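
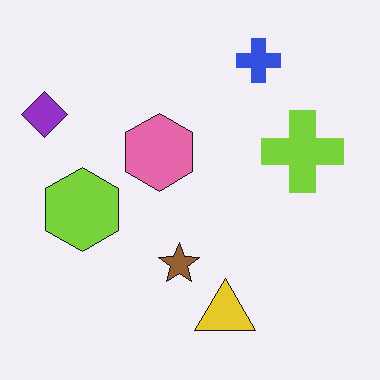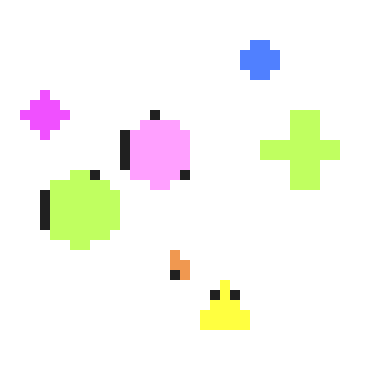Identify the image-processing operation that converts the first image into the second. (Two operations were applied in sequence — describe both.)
This is the original image heavily pixelated into large blocks, then substantially brightened.

Shapes are reduced to large square blocks; fine edges and outlines are lost — a downscale-then-upscale (mosaic) effect. Every pixel — background and shapes alike — is uniformly brightened.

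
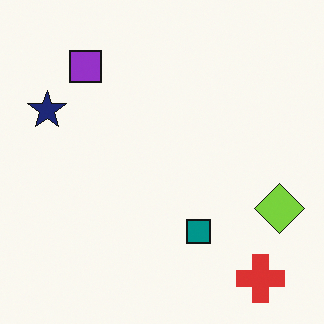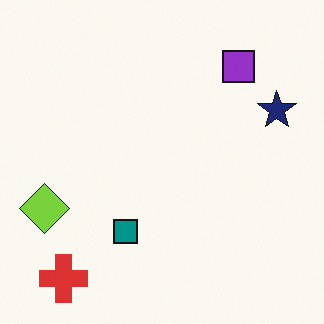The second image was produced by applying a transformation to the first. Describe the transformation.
This is the original image flipped horizontally (left ↔ right).

The lime diamond is in the right of the first image and the left of the second — shapes on opposite sides of the vertical midline have swapped in a mirror flip.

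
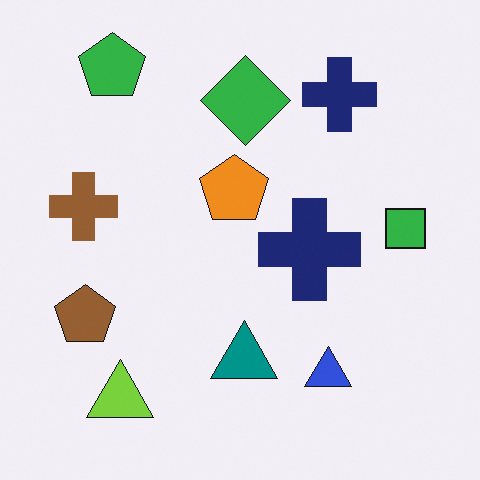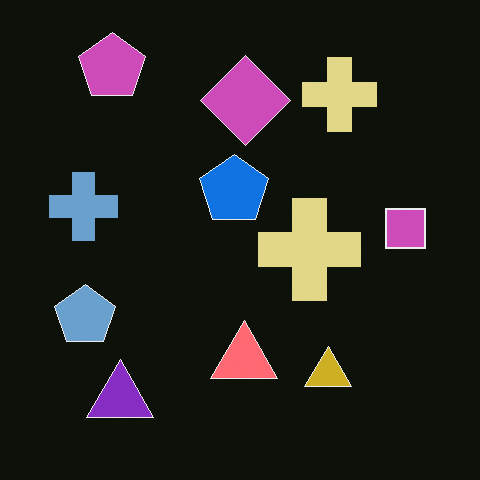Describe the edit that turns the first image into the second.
The second image is the first color-inverted (negative).

The light background has become dark and every shape's color is its complement — a photographic negative.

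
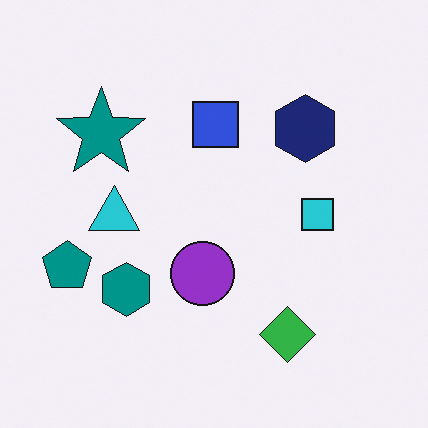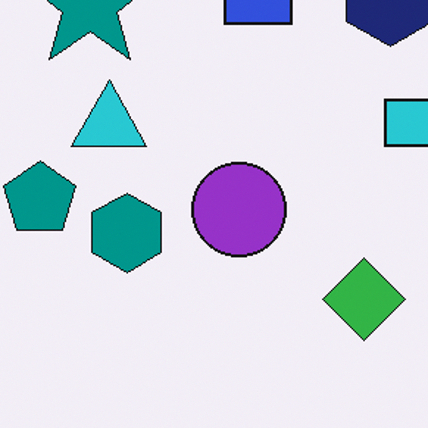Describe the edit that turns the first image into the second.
It was cropped to a modestly smaller region and rescaled.

The visible shapes are larger and the field of view is narrower; shapes near the original edges may be partly or wholly outside the frame — a crop-and-rescale.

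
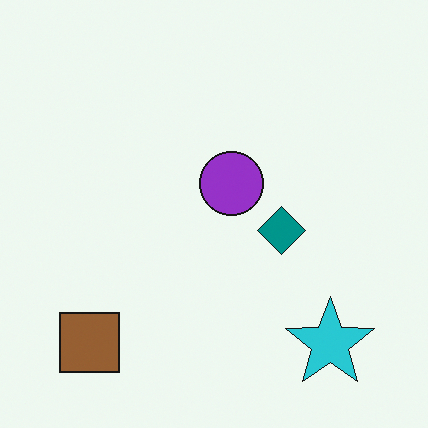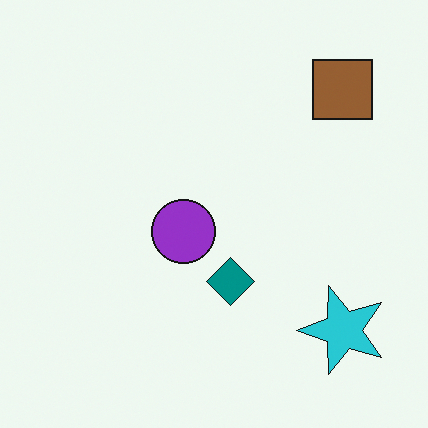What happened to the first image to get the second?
The second image is the first transposed (reflected across the top-left ↔ bottom-right diagonal).

Shapes have swapped their row and column positions — what was in the top-right is now in the bottom-left — a diagonal reflection.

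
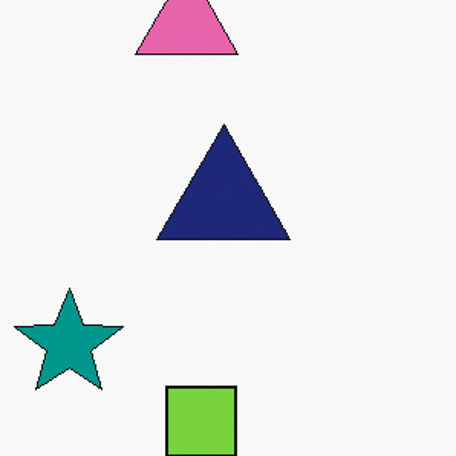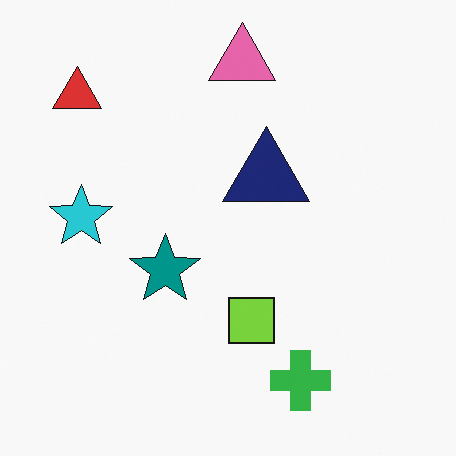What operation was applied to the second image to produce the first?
This is the original image cropped slightly and scaled back up.

The visible shapes are larger and the field of view is narrower; shapes near the original edges may be partly or wholly outside the frame — a crop-and-rescale.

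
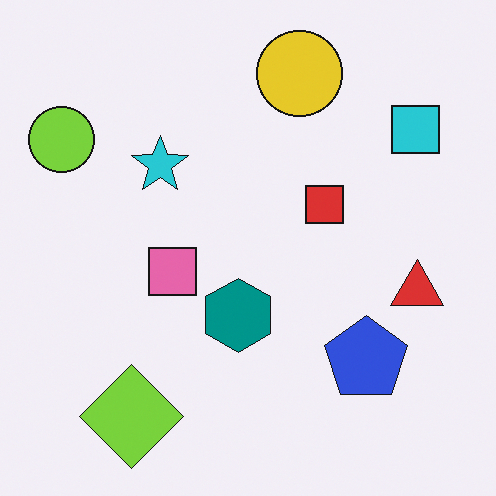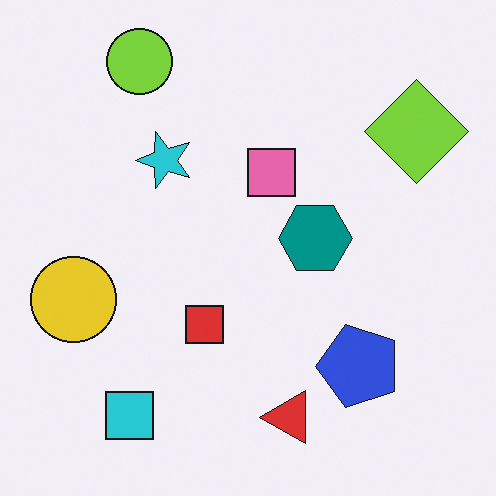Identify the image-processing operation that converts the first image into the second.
The second image is the first transposed (reflected across the top-left ↔ bottom-right diagonal).

Shapes have swapped their row and column positions — what was in the top-right is now in the bottom-left — a diagonal reflection.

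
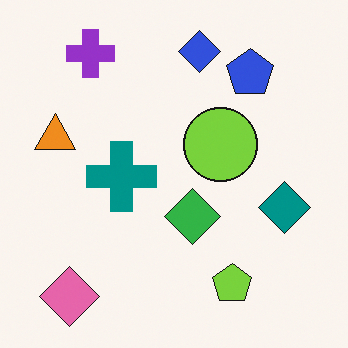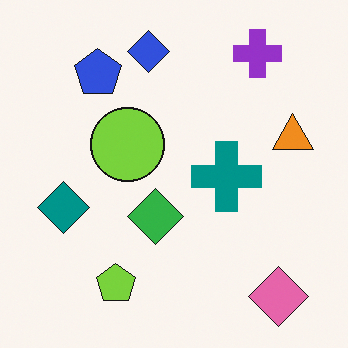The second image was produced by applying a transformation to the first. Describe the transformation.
Flipped horizontally (left ↔ right).

The orange triangle is in the left of the first image and the right of the second — shapes on opposite sides of the vertical midline have swapped in a mirror flip.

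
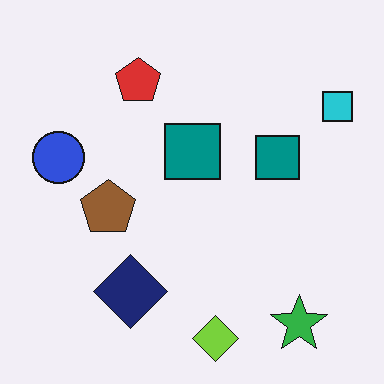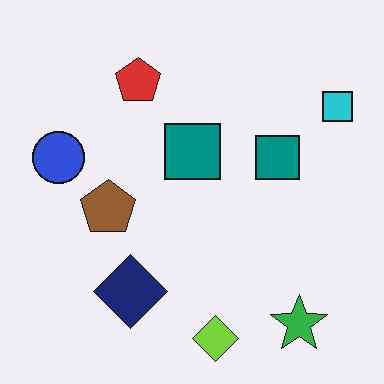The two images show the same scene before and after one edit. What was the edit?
The image was given moderate JPEG compression.

Blocky 8×8 compression artifacts appear around shape edges and the flat background shows ringing — characteristic JPEG degradation.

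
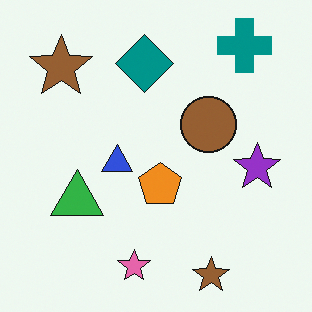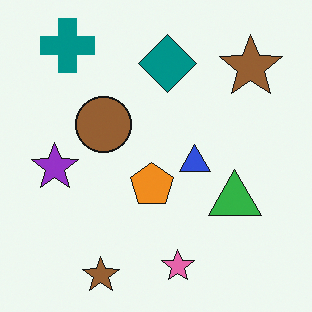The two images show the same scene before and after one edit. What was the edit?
The image was flipped horizontally (left ↔ right).

The purple star is in the right of the first image and the left of the second — shapes on opposite sides of the vertical midline have swapped in a mirror flip.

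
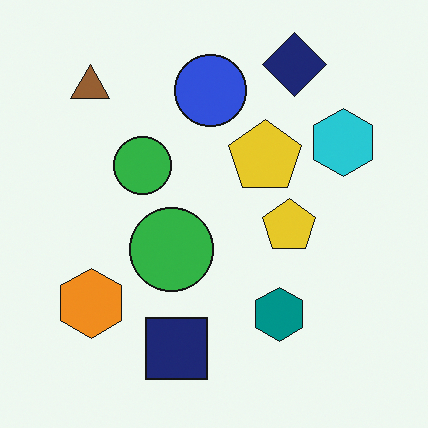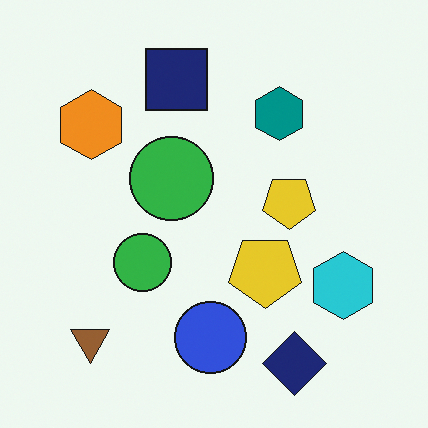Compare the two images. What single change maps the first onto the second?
The transformation is: flipped vertically (top ↔ bottom).

The navy diamond is in the top-right of the first image and the bottom-right of the second — shapes on opposite sides of the horizontal midline have swapped in a mirror flip.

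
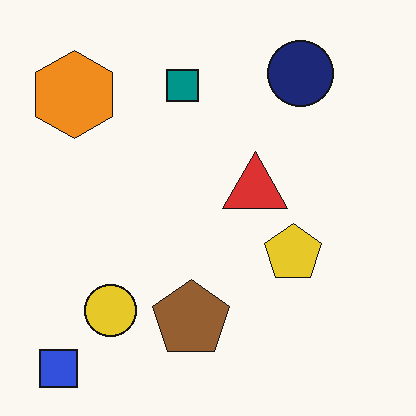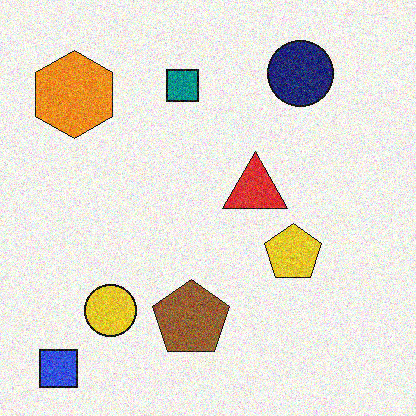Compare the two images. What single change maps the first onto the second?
The second image is the first degraded with moderate additive noise.

Random speckle covers the whole image, including the flat background.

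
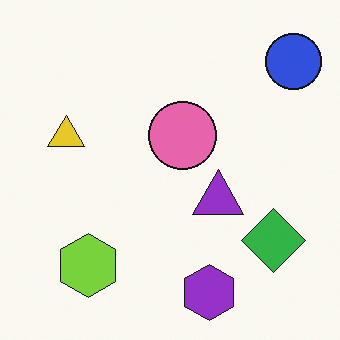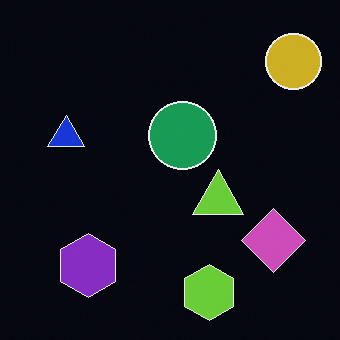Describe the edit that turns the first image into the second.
It was color-inverted (negative).

The light background has become dark and every shape's color is its complement — a photographic negative.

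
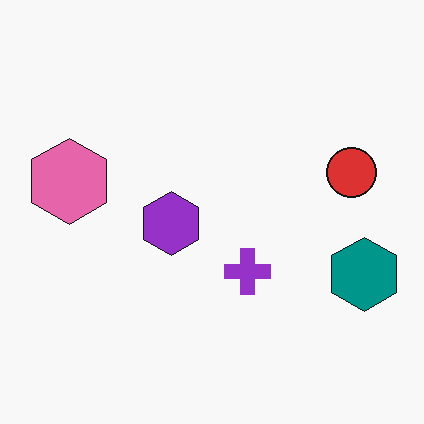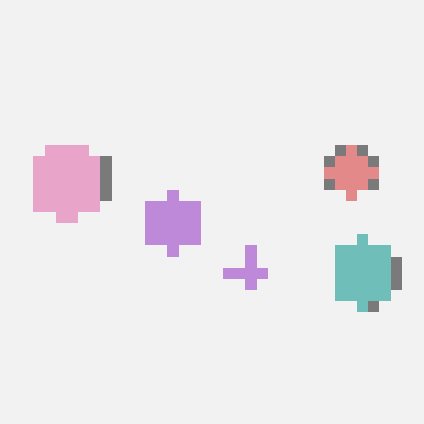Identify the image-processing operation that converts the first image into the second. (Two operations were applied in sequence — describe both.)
The transformation is: heavily pixelated into large blocks, then given much lower contrast.

Shapes are reduced to large square blocks; fine edges and outlines are lost — a downscale-then-upscale (mosaic) effect. Tones are pushed toward mid-grey across the whole image — a global contrast change.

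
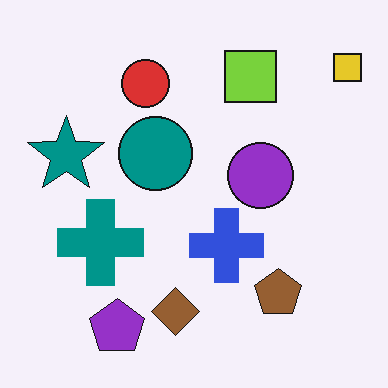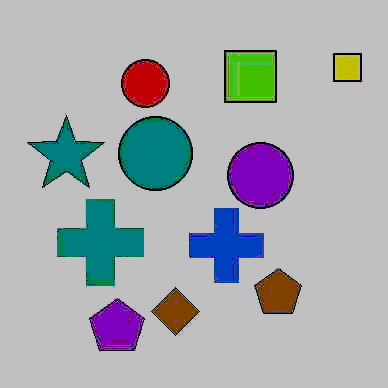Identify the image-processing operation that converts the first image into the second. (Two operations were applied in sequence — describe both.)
It was heavily JPEG-compressed with obvious blocking artifacts, then heavily posterized to just a handful of flat colors.

Blocky 8×8 compression artifacts appear around shape edges and the flat background shows ringing — characteristic JPEG degradation. Each flat color has snapped to a coarser quantized level — most visibly, the near-white background has dropped to a flat grey.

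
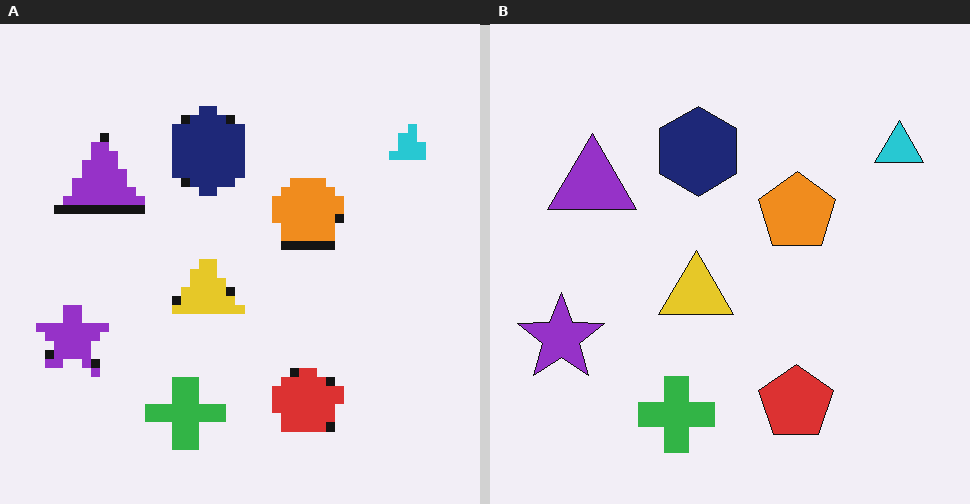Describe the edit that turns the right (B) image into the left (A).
The image was heavily pixelated into large blocks.

Shapes are reduced to large square blocks; fine edges and outlines are lost — a downscale-then-upscale (mosaic) effect.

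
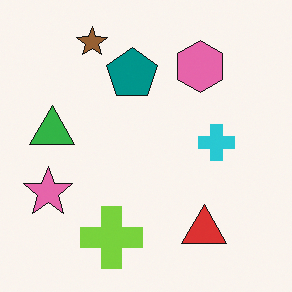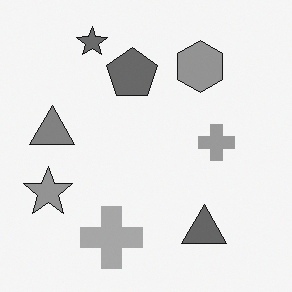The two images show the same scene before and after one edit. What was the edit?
The image was converted to grayscale.

All color is removed — every shape is now a shade of grey.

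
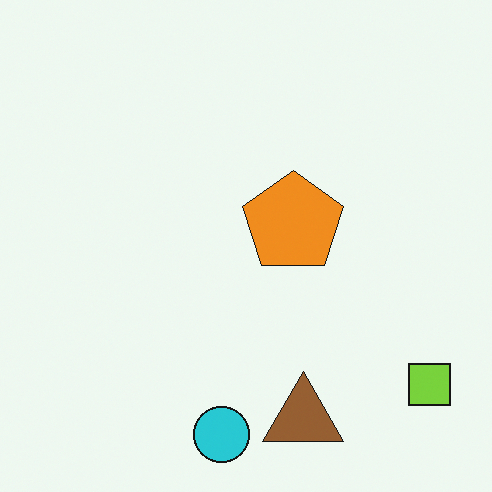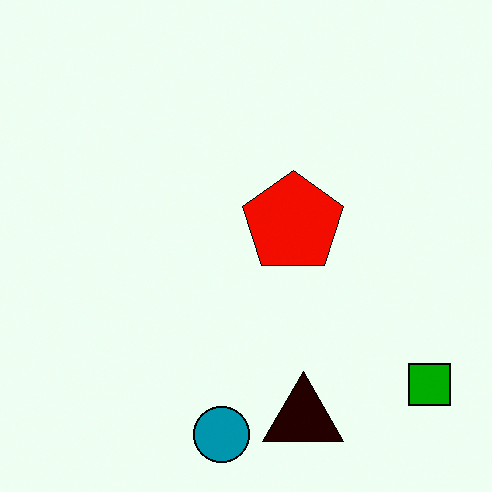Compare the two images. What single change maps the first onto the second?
This is the original image boosted in contrast.

Tones are pushed away from mid-grey across the whole image — a global contrast change.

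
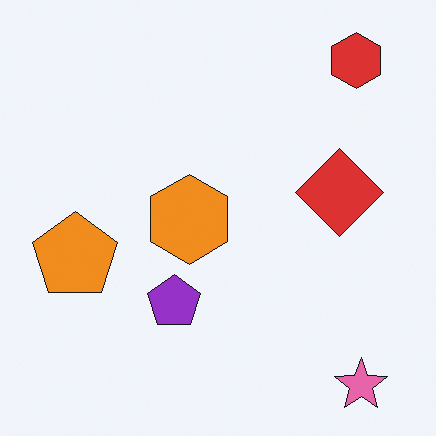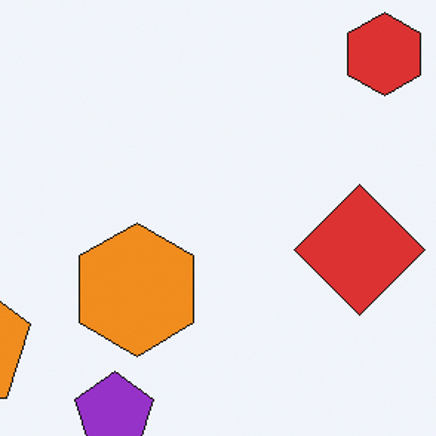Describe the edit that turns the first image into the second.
The second image is the first cropped slightly and scaled back up.

The visible shapes are larger and the field of view is narrower; shapes near the original edges may be partly or wholly outside the frame — a crop-and-rescale.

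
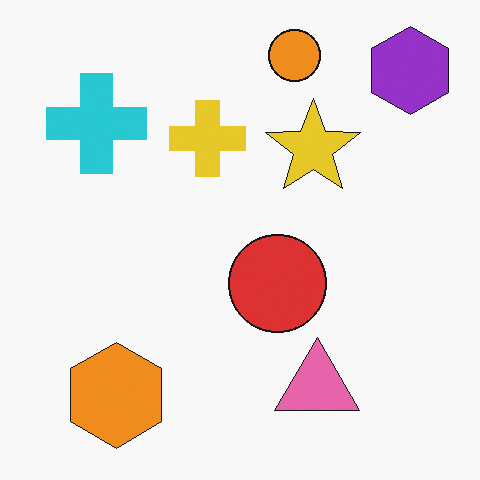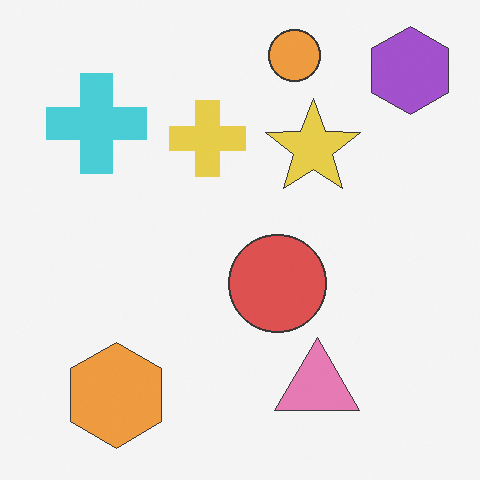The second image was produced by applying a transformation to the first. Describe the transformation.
The second image is the first given slightly reduced contrast.

Tones are pushed toward mid-grey across the whole image — a global contrast change.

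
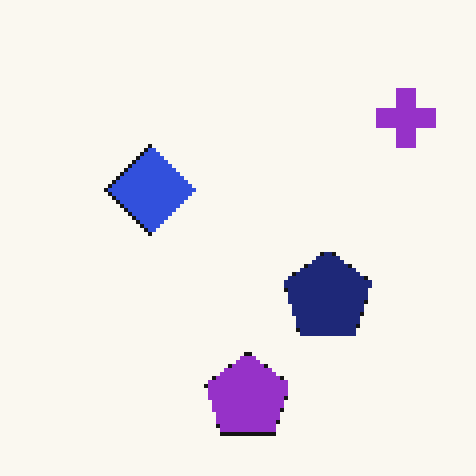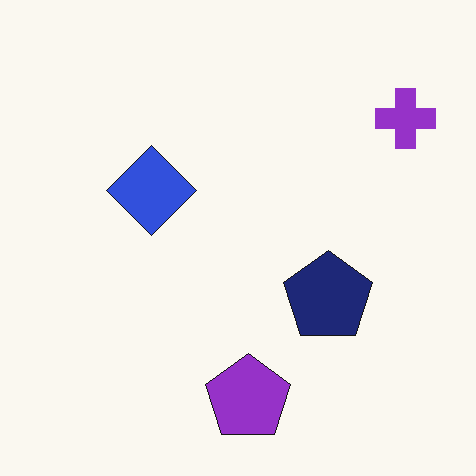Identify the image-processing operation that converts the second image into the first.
This is the original image mildly pixelated.

Shapes are reduced to large square blocks; fine edges and outlines are lost — a downscale-then-upscale (mosaic) effect.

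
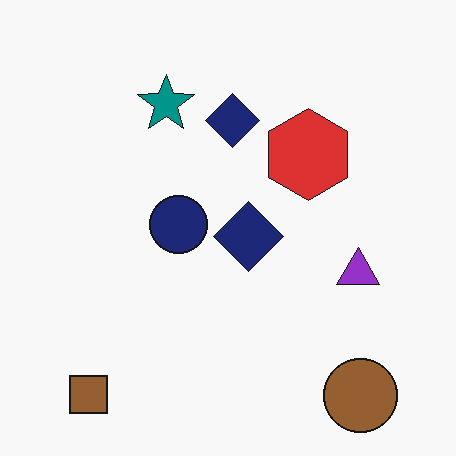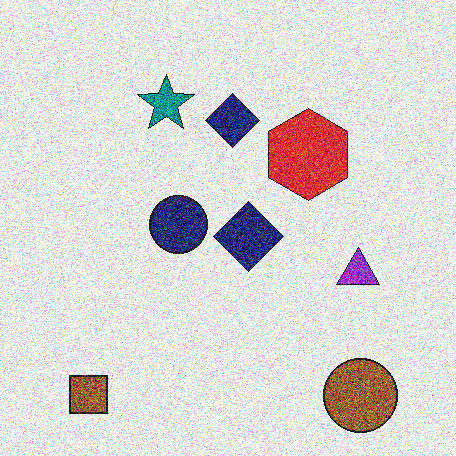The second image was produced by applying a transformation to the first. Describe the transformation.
Degraded with a thick layer of grain.

Random speckle covers the whole image, including the flat background.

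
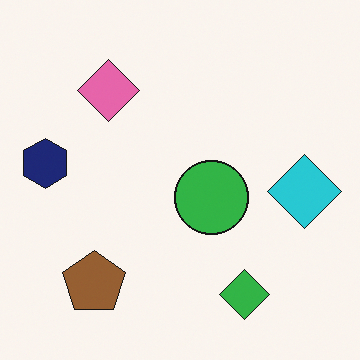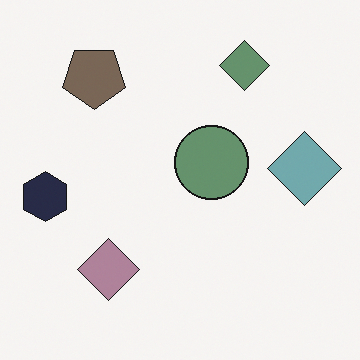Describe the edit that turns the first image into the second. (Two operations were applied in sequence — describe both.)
Flipped vertically (top ↔ bottom), then heavily desaturated.

The green diamond is in the bottom-right of the first image and the top-right of the second — shapes on opposite sides of the horizontal midline have swapped in a mirror flip. All colors are more muted and greyish — a global saturation change.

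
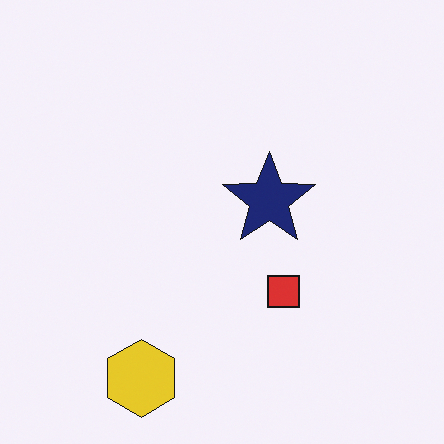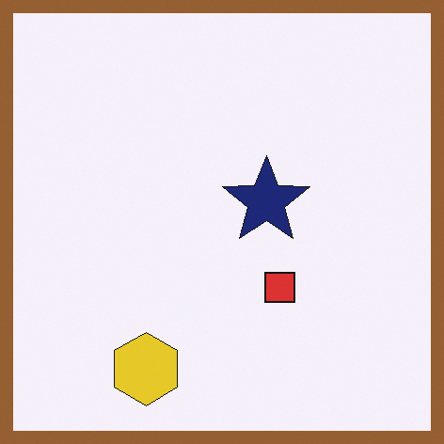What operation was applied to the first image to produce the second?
The second image is the first framed with a brown border.

A solid brown frame runs around the edge of the second image, with the content slightly shrunk inside it.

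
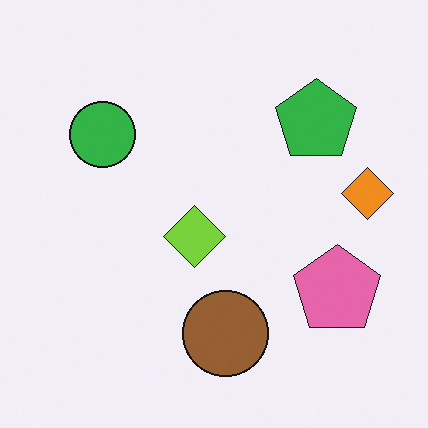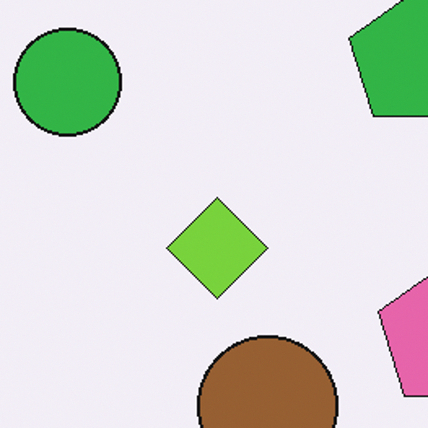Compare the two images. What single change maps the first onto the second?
The second image is the first cropped to a noticeably smaller region and rescaled.

The visible shapes are larger and the field of view is narrower; shapes near the original edges may be partly or wholly outside the frame — a crop-and-rescale.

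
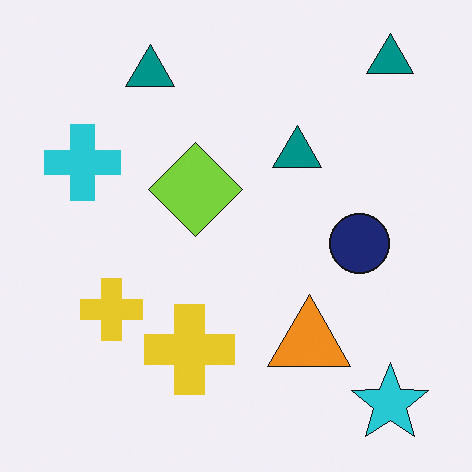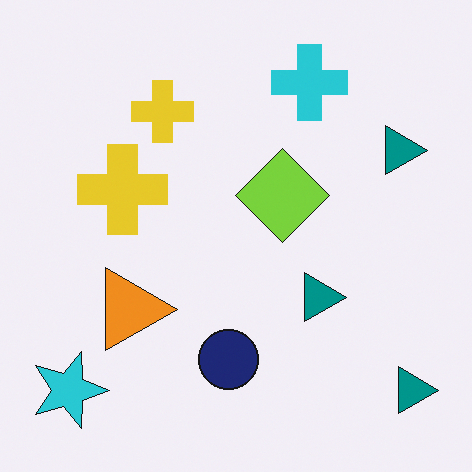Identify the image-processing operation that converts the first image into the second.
It was rotated 90° clockwise.

The cyan star sits in the bottom-right of the first image and the bottom-left of the second — consistent with a whole-image 90° clockwise rotation.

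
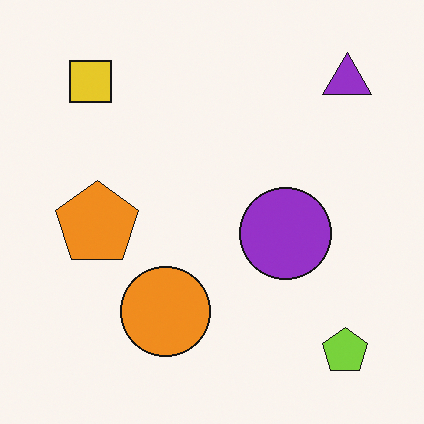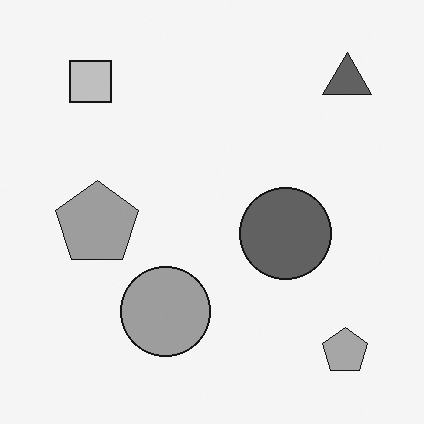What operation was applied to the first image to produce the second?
It was converted to grayscale.

All color is removed — every shape is now a shade of grey.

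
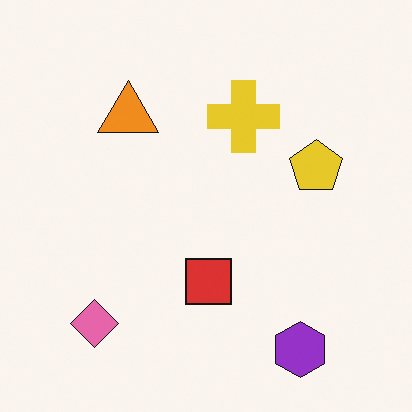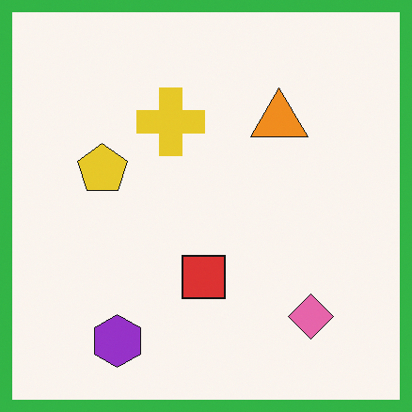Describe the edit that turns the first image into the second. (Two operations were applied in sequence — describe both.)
The image was flipped horizontally (left ↔ right), then framed with a green border.

The pink diamond is in the bottom-left of the first image and the bottom-right of the second — shapes on opposite sides of the vertical midline have swapped in a mirror flip. A solid green frame runs around the edge of the second image, with the content slightly shrunk inside it.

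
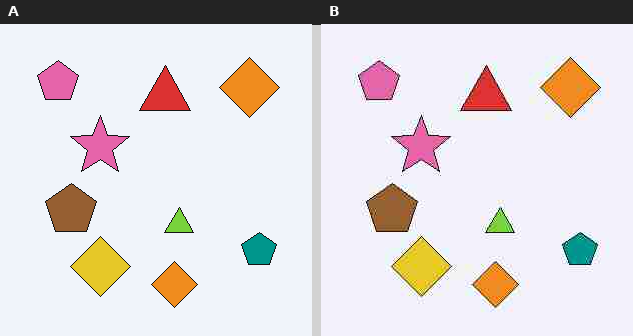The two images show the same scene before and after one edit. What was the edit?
The transformation is: degraded with heavy JPEG compression.

Blocky 8×8 compression artifacts appear around shape edges and the flat background shows ringing — characteristic JPEG degradation.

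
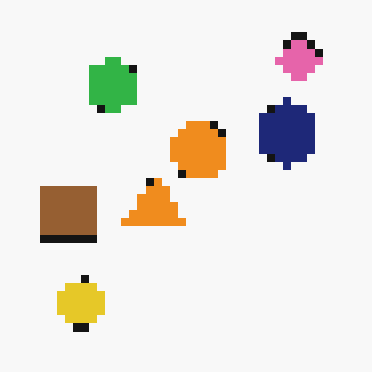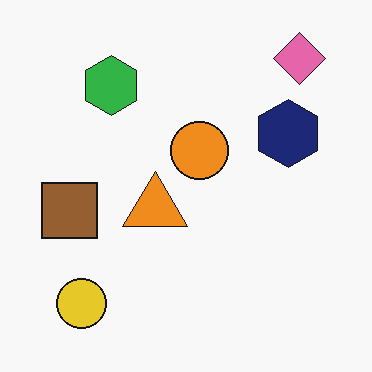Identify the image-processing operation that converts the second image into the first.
The image was moderately pixelated.

Shapes are reduced to large square blocks; fine edges and outlines are lost — a downscale-then-upscale (mosaic) effect.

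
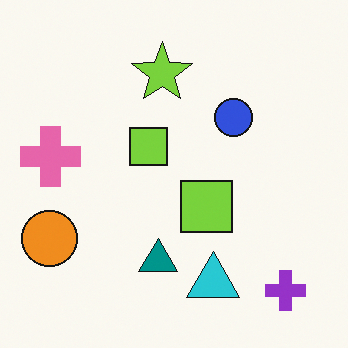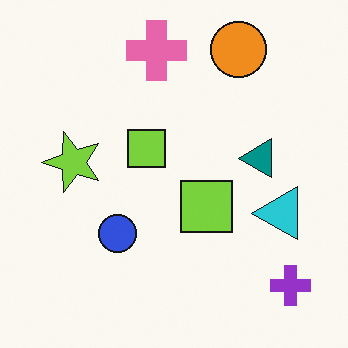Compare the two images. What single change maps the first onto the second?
The transformation is: transposed (reflected across the top-left ↔ bottom-right diagonal).

Shapes have swapped their row and column positions — what was in the top-right is now in the bottom-left — a diagonal reflection.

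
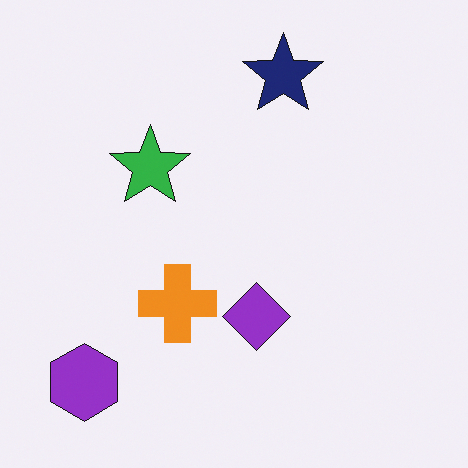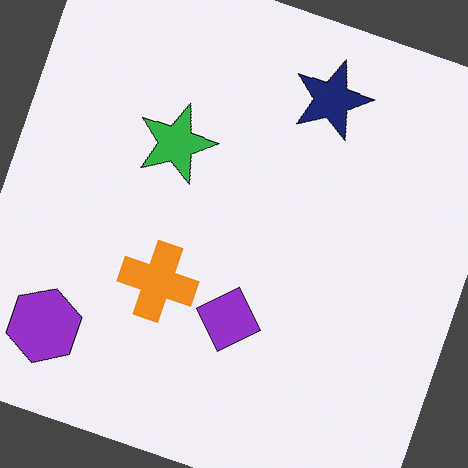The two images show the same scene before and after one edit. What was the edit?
It was rotated clockwise by a clearly visible amount.

Every shape is tilted by the same angle and the image corners show triangular fill wedges — a whole-image rotation by a non-right angle.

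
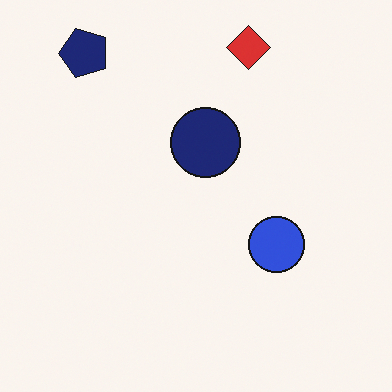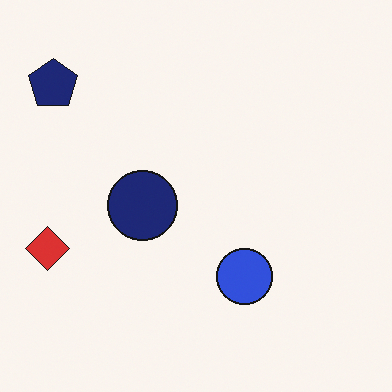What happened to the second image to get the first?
The transformation is: transposed (reflected across the top-left ↔ bottom-right diagonal).

Shapes have swapped their row and column positions — what was in the top-right is now in the bottom-left — a diagonal reflection.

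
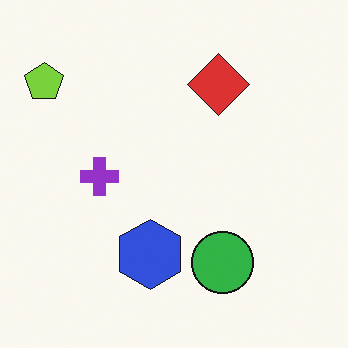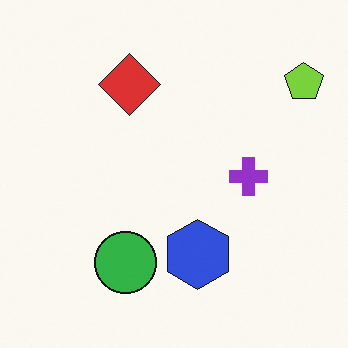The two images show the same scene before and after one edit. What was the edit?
The transformation is: flipped horizontally (left ↔ right).

The lime pentagon is in the top-left of the first image and the top-right of the second — shapes on opposite sides of the vertical midline have swapped in a mirror flip.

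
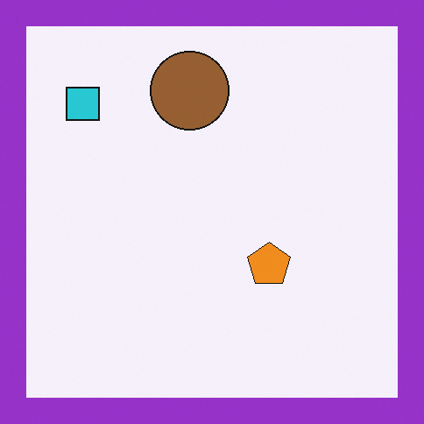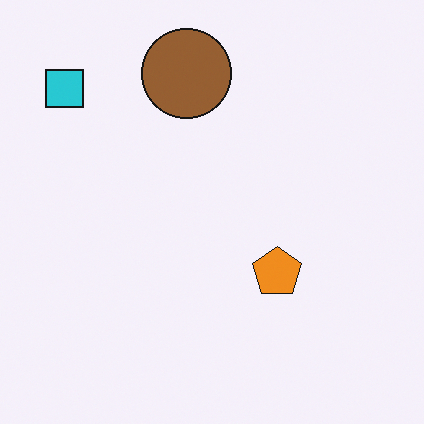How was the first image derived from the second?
This is the original image framed with a purple border.

A solid purple frame runs around the edge of the first image, with the content slightly shrunk inside it.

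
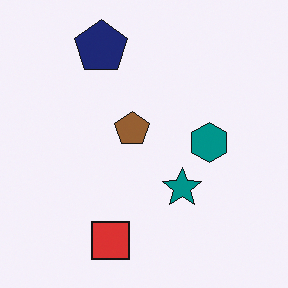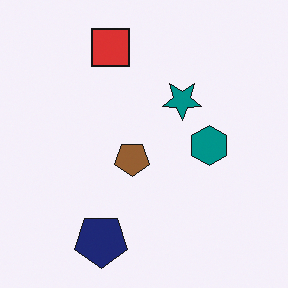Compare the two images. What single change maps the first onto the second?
This is the original image flipped vertically (top ↔ bottom).

The navy pentagon is in the top of the first image and the bottom of the second — shapes on opposite sides of the horizontal midline have swapped in a mirror flip.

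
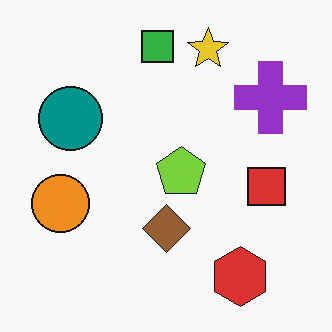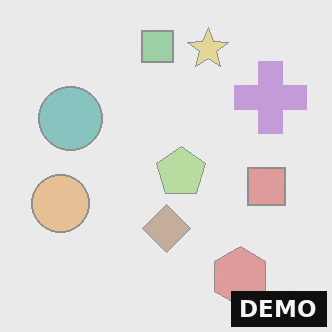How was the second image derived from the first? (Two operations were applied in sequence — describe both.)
Given much lower contrast, then watermarked with the text "DEMO" in the lower-right corner.

Tones are pushed toward mid-grey across the whole image — a global contrast change. A dark label reading "DEMO" appears in the lower-right corner.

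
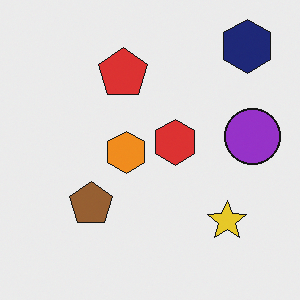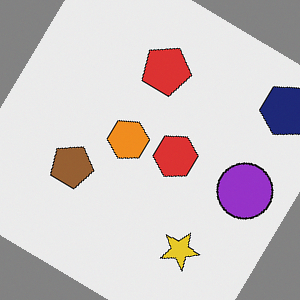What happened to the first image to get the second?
The transformation is: rotated clockwise by a large amount — several tens of degrees.

Every shape is tilted by the same angle and the image corners show triangular fill wedges — a whole-image rotation by a non-right angle.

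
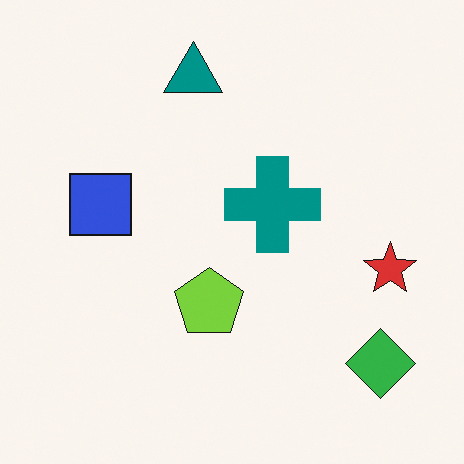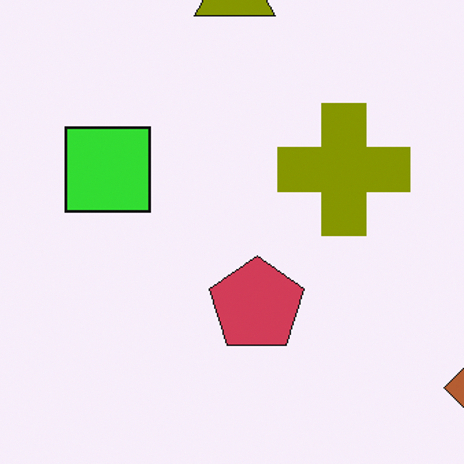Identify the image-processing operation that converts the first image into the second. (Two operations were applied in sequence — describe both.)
It was hue-shifted through roughly half the color wheel, then cropped slightly and scaled back up.

Every shape's color has rotated by the same amount around the hue wheel — a uniform hue shift. The visible shapes are larger and the field of view is narrower; shapes near the original edges may be partly or wholly outside the frame — a crop-and-rescale.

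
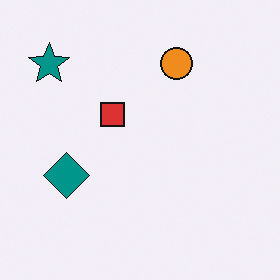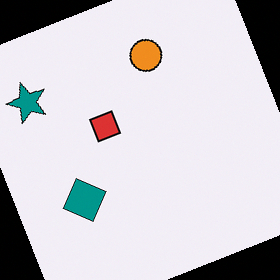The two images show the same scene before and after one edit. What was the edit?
The transformation is: rotated counter-clockwise by a moderate amount.

Every shape is tilted by the same angle and the image corners show triangular fill wedges — a whole-image rotation by a non-right angle.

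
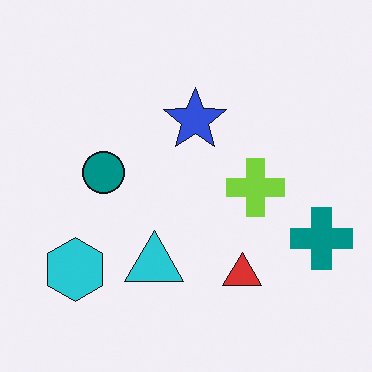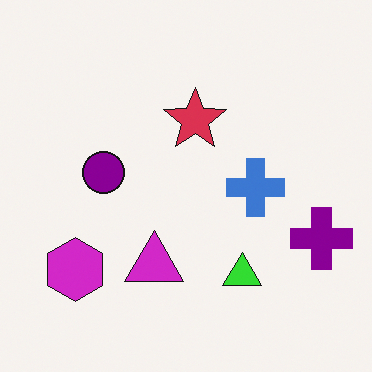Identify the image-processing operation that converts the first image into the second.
This is the original image hue-shifted through roughly a third of the color wheel.

Every shape's color has rotated by the same amount around the hue wheel — a uniform hue shift.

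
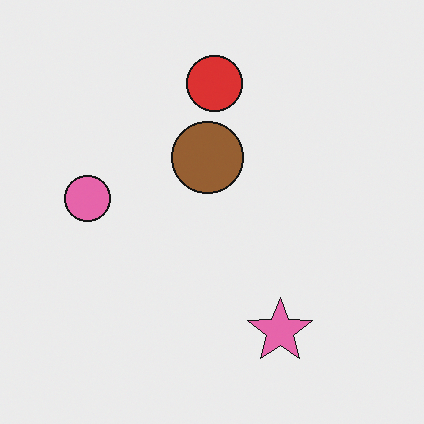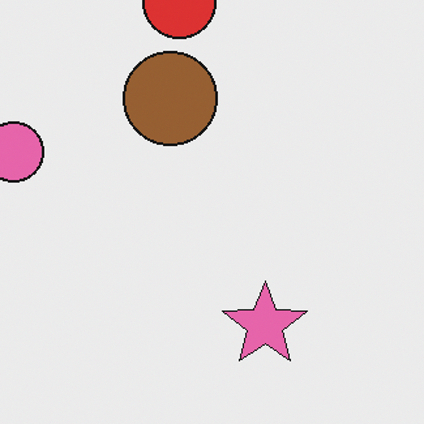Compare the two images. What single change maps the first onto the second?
This is the original image cropped to a modestly smaller region and rescaled.

The visible shapes are larger and the field of view is narrower; shapes near the original edges may be partly or wholly outside the frame — a crop-and-rescale.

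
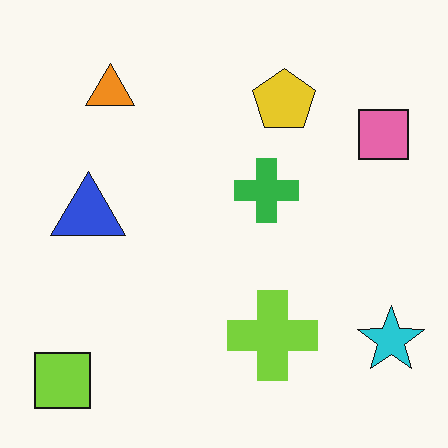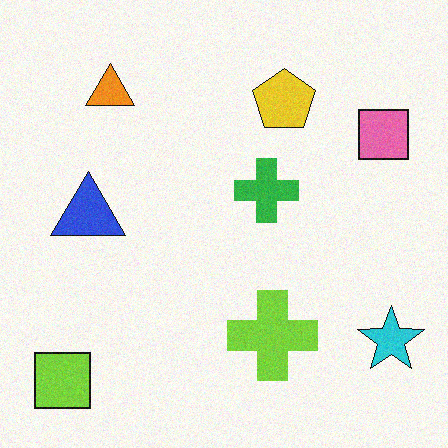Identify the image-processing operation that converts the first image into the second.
The transformation is: degraded with a light layer of grain.

Random speckle covers the whole image, including the flat background.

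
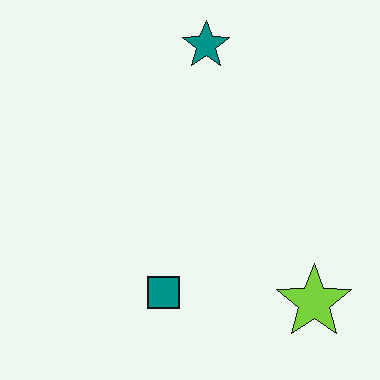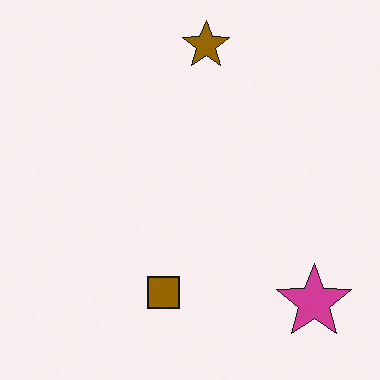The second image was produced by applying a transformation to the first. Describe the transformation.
It was hue-shifted through roughly half the color wheel.

Every shape's color has rotated by the same amount around the hue wheel — a uniform hue shift.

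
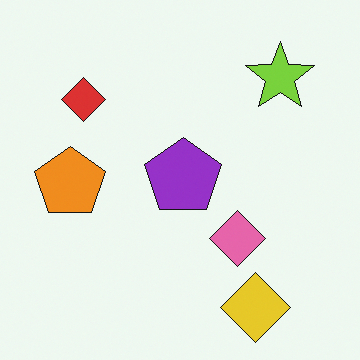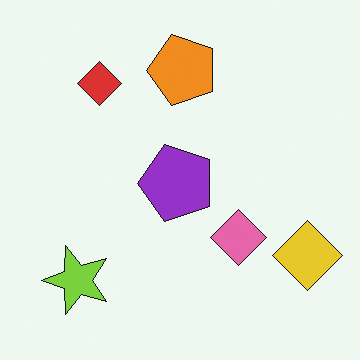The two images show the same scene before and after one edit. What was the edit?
This is the original image transposed (reflected across the top-left ↔ bottom-right diagonal).

Shapes have swapped their row and column positions — what was in the top-right is now in the bottom-left — a diagonal reflection.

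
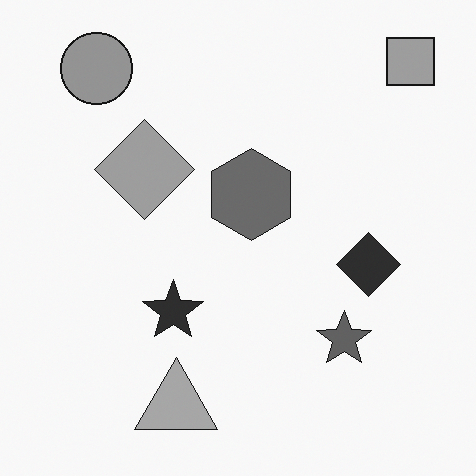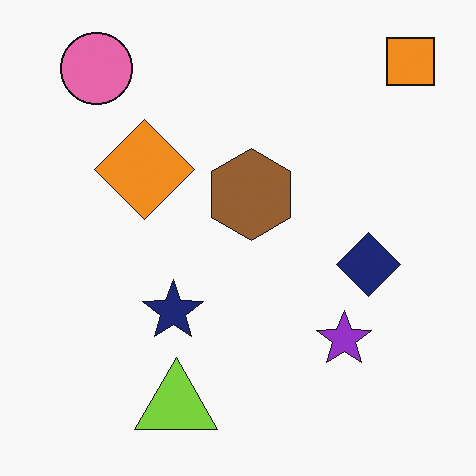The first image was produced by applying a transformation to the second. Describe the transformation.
It was converted to grayscale.

All color is removed — every shape is now a shade of grey.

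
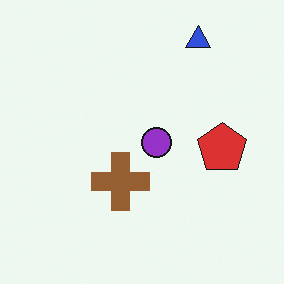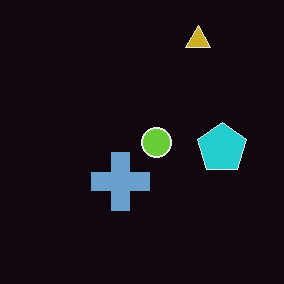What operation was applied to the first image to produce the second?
Color-inverted (negative).

The light background has become dark and every shape's color is its complement — a photographic negative.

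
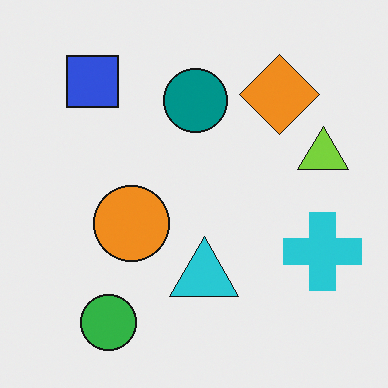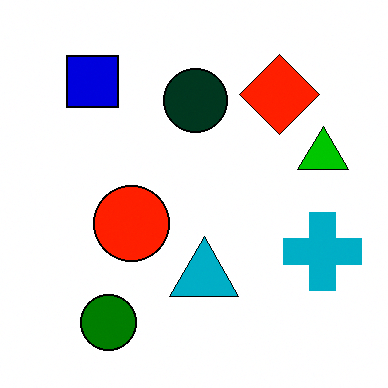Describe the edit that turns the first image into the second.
The second image is the first boosted in contrast.

Tones are pushed away from mid-grey across the whole image — a global contrast change.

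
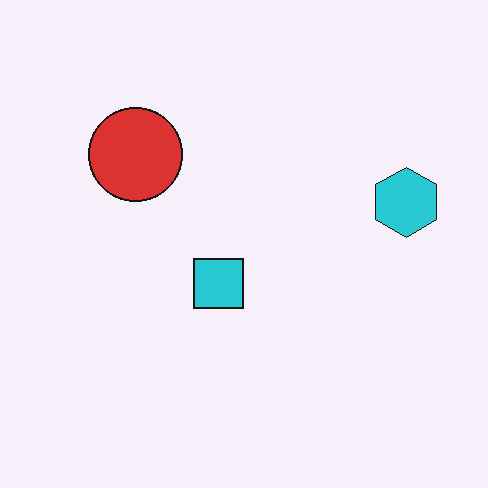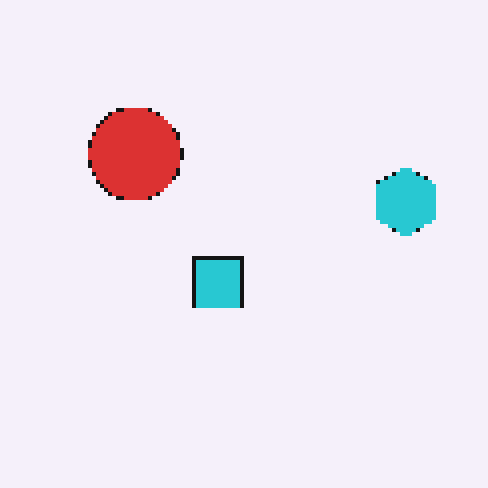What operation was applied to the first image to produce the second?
Mildly pixelated.

Shapes are reduced to large square blocks; fine edges and outlines are lost — a downscale-then-upscale (mosaic) effect.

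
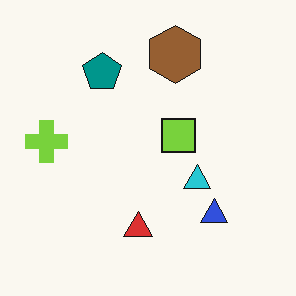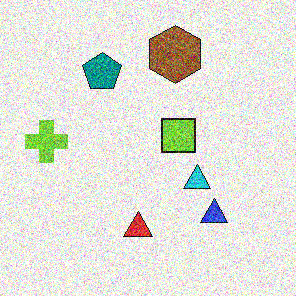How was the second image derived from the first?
The image was degraded with a thick layer of grain.

Random speckle covers the whole image, including the flat background.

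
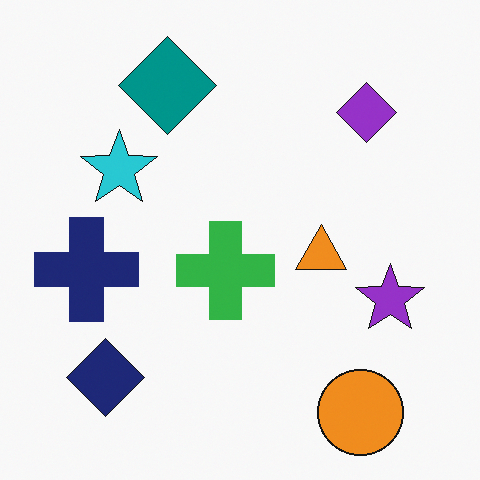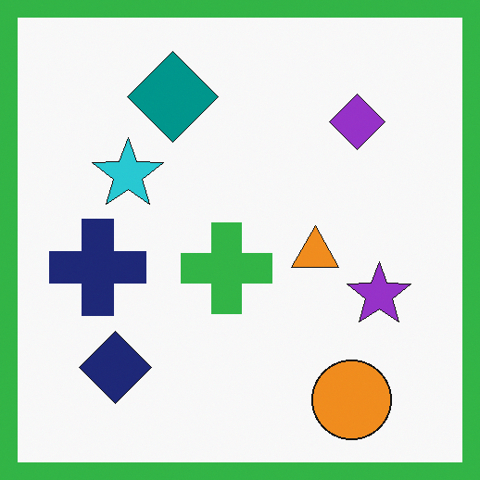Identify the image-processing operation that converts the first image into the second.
The second image is the first framed with a green border.

A solid green frame runs around the edge of the second image, with the content slightly shrunk inside it.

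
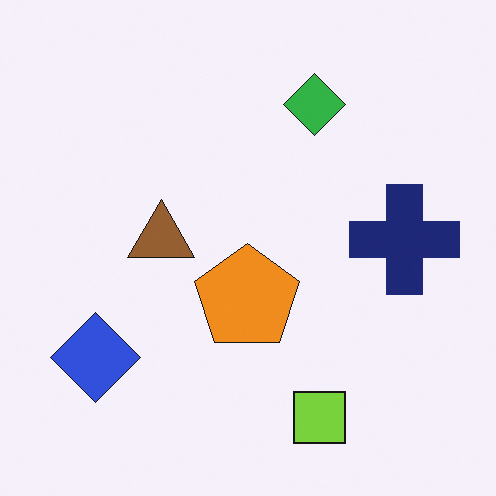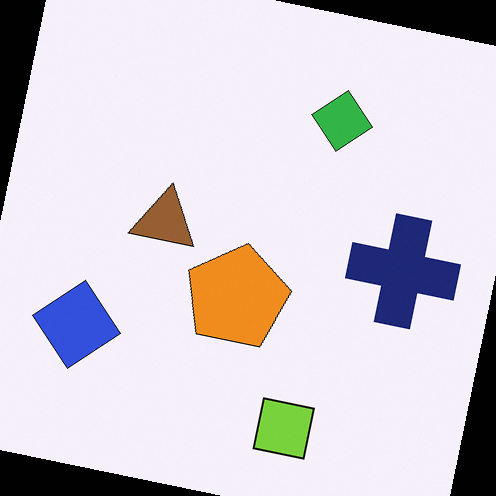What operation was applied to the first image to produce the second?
The second image is the first rotated clockwise by a slight angle.

Every shape is tilted by the same angle and the image corners show triangular fill wedges — a whole-image rotation by a non-right angle.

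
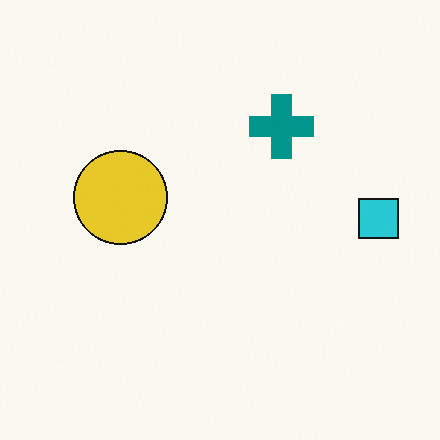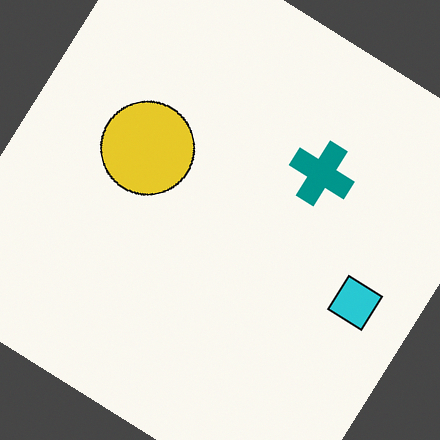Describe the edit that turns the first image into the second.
The second image is the first rotated clockwise by a large amount — several tens of degrees.

Every shape is tilted by the same angle and the image corners show triangular fill wedges — a whole-image rotation by a non-right angle.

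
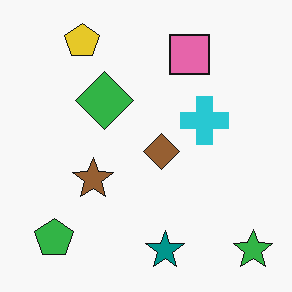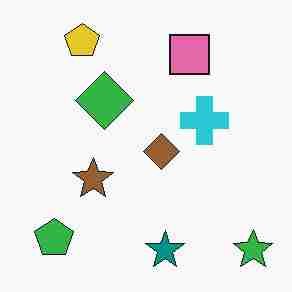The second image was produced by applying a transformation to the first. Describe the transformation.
Heavily JPEG-compressed with obvious blocking artifacts.

Blocky 8×8 compression artifacts appear around shape edges and the flat background shows ringing — characteristic JPEG degradation.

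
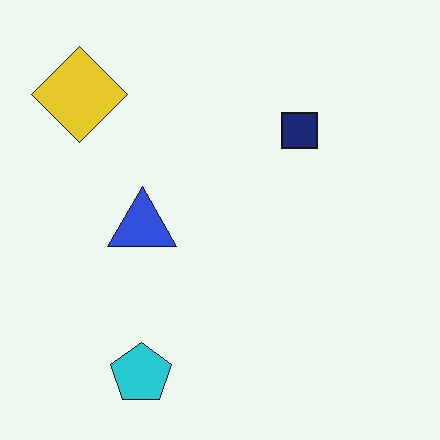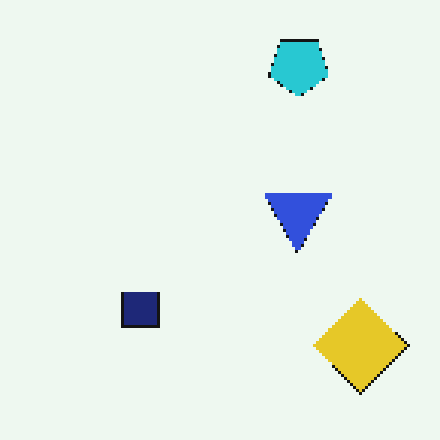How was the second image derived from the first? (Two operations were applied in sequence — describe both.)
The image was mildly pixelated, then rotated 180°.

Shapes are reduced to large square blocks; fine edges and outlines are lost — a downscale-then-upscale (mosaic) effect. The yellow diamond sits in the top-left of the first image and the bottom-right of the second — consistent with a whole-image 180° rotation.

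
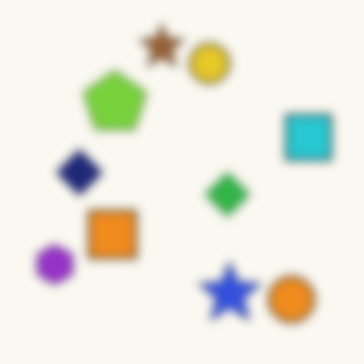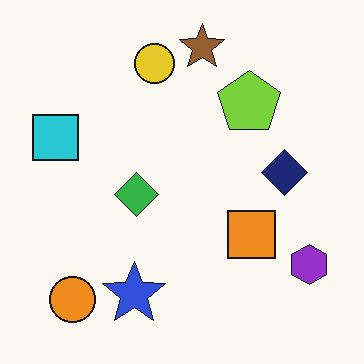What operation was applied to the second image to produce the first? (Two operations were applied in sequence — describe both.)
The first image is the second flipped horizontally (left ↔ right), then moderately blurred.

The cyan square is in the left of the second image and the right of the first — shapes on opposite sides of the vertical midline have swapped in a mirror flip. Shape edges and outlines are uniformly softened across the whole image.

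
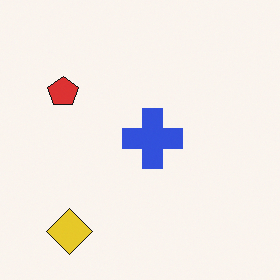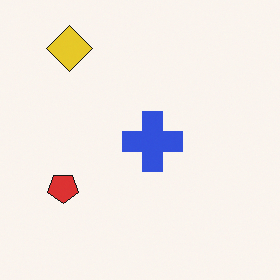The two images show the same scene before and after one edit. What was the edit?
Flipped vertically (top ↔ bottom).

The yellow diamond is in the bottom-left of the first image and the top-left of the second — shapes on opposite sides of the horizontal midline have swapped in a mirror flip.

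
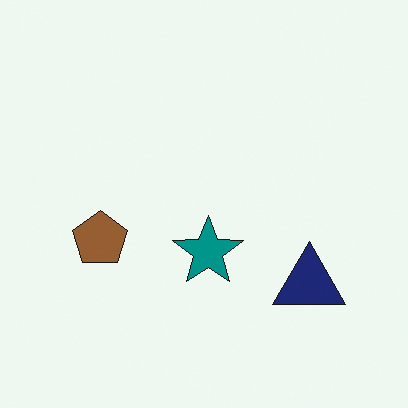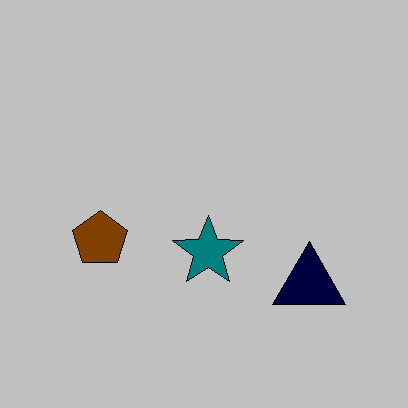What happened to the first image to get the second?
It was heavily posterized to just a handful of flat colors.

Each flat color has snapped to a coarser quantized level — most visibly, the near-white background has dropped to a flat grey.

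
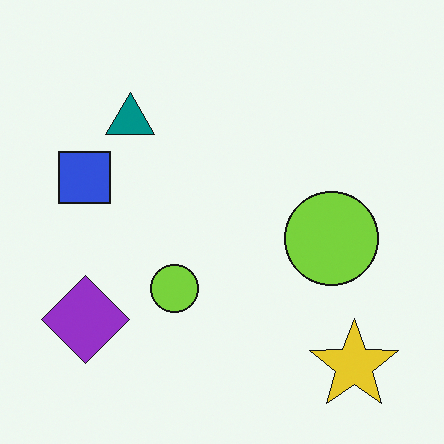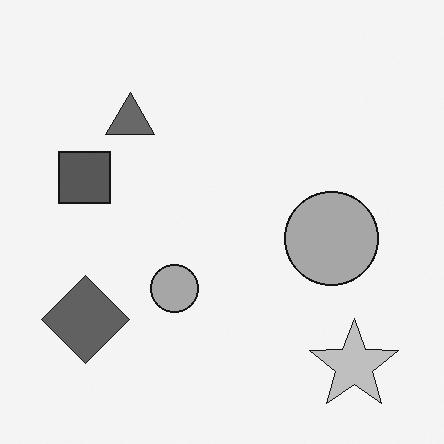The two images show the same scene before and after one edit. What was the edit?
Converted to grayscale.

All color is removed — every shape is now a shade of grey.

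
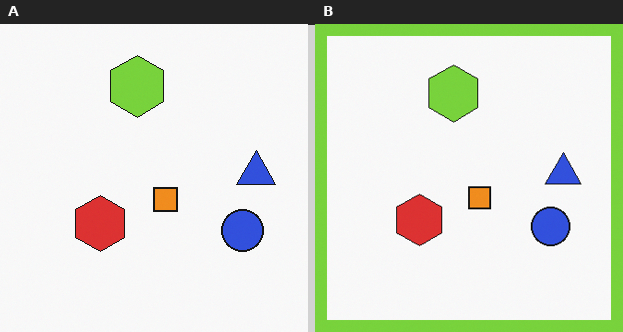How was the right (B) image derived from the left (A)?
This is the original image framed with a lime border.

A solid lime frame runs around the edge of the right (B) image, with the content slightly shrunk inside it.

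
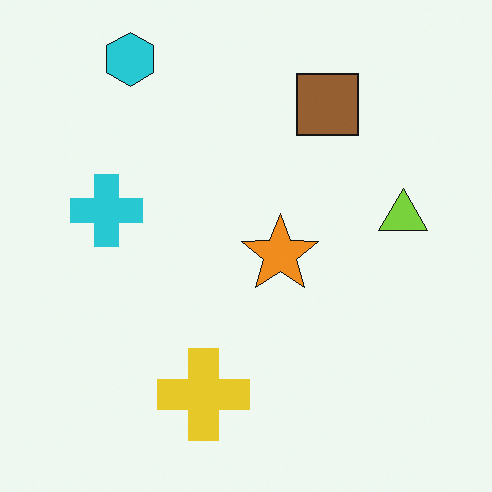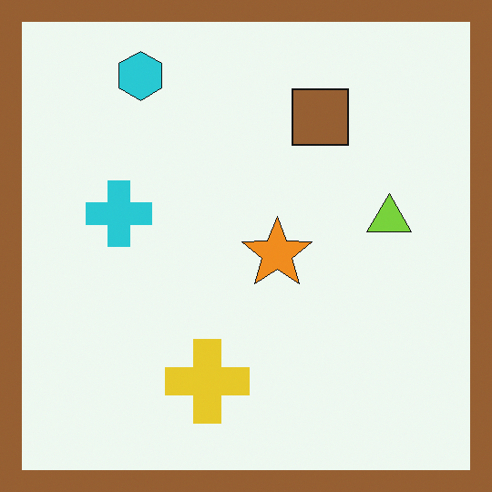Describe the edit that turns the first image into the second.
The second image is the first framed with a brown border.

A solid brown frame runs around the edge of the second image, with the content slightly shrunk inside it.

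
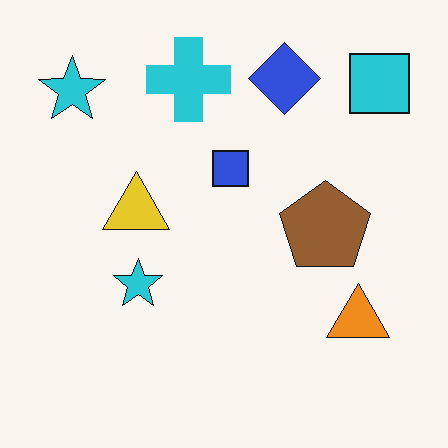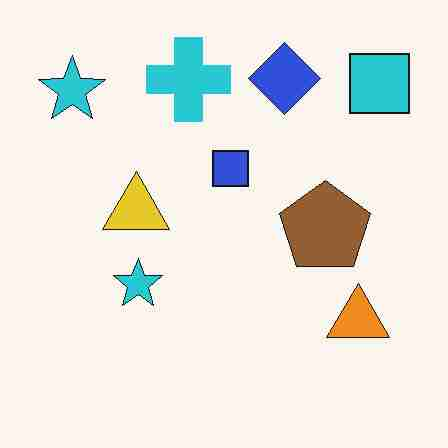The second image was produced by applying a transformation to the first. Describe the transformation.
The image was degraded with heavy JPEG compression.

Blocky 8×8 compression artifacts appear around shape edges and the flat background shows ringing — characteristic JPEG degradation.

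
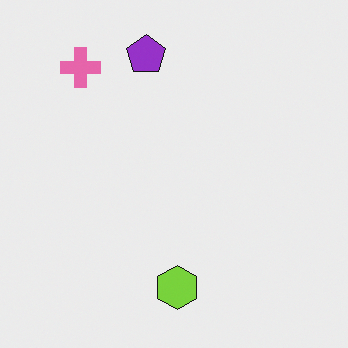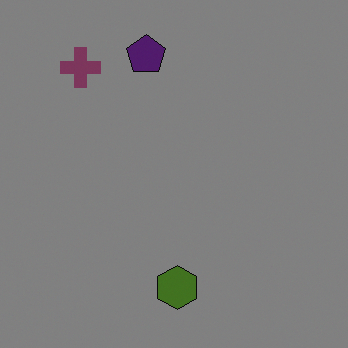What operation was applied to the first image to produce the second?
This is the original image substantially darkened.

Every pixel — background and shapes alike — is uniformly darkened.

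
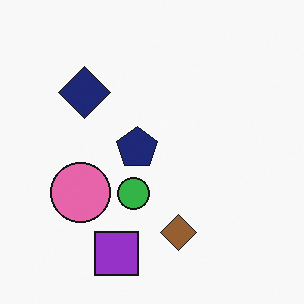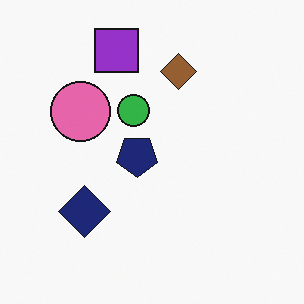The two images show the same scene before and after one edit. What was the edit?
This is the original image flipped vertically (top ↔ bottom).

The purple square is in the bottom of the first image and the top of the second — shapes on opposite sides of the horizontal midline have swapped in a mirror flip.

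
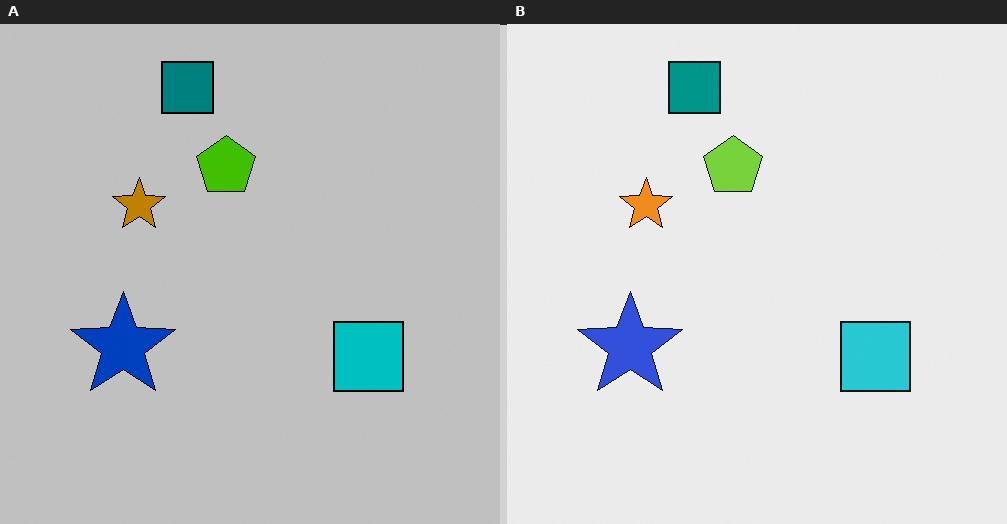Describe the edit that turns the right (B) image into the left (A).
It was heavily posterized to just a handful of flat colors.

Each flat color has snapped to a coarser quantized level — most visibly, the near-white background has dropped to a flat grey.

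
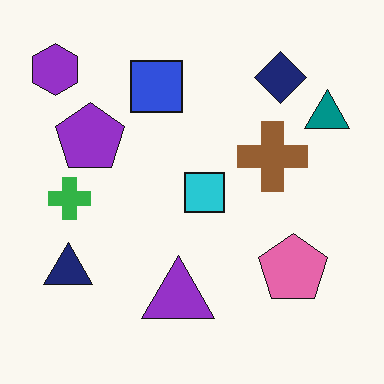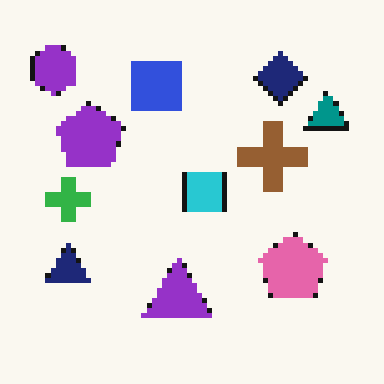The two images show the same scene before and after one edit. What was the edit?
Lightly pixelated (a mild mosaic effect).

Shapes are reduced to large square blocks; fine edges and outlines are lost — a downscale-then-upscale (mosaic) effect.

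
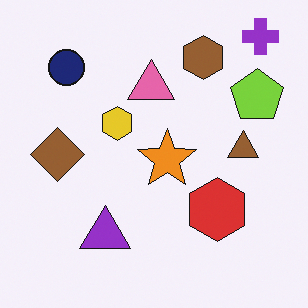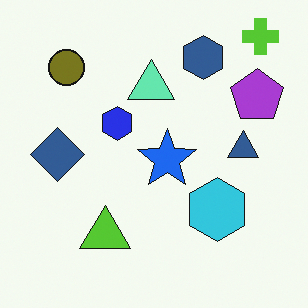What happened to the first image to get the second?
The transformation is: hue-shifted by a large amount.

Every shape's color has rotated by the same amount around the hue wheel — a uniform hue shift.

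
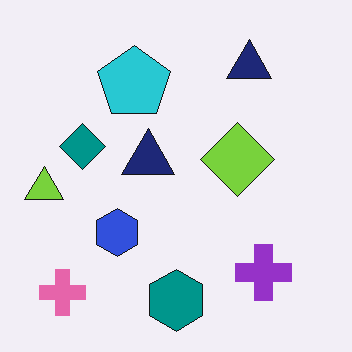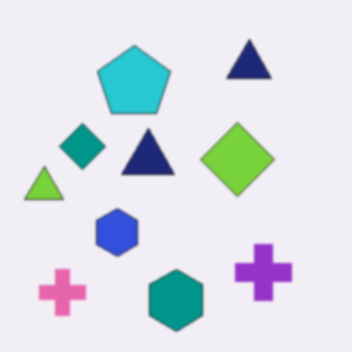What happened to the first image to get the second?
The second image is the first slightly softened.

Shape edges and outlines are uniformly softened across the whole image.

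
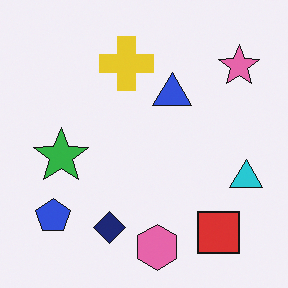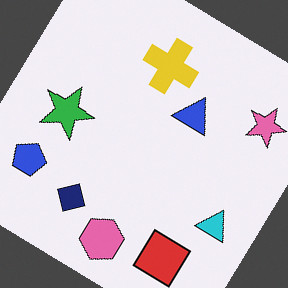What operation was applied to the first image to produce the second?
Rotated clockwise by a large amount — several tens of degrees.

Every shape is tilted by the same angle and the image corners show triangular fill wedges — a whole-image rotation by a non-right angle.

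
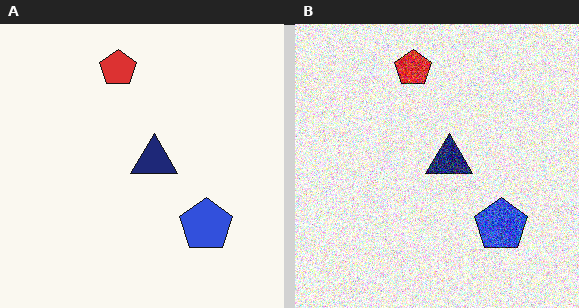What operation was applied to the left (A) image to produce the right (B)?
The image was degraded with heavy additive noise.

Random speckle covers the whole image, including the flat background.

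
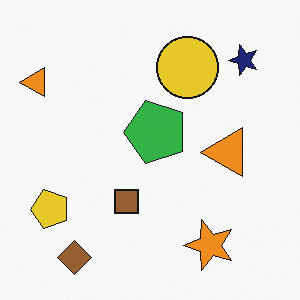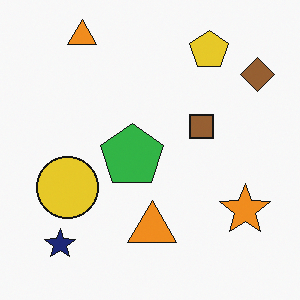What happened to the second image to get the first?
This is the original image transposed (reflected across the top-left ↔ bottom-right diagonal).

Shapes have swapped their row and column positions — what was in the top-right is now in the bottom-left — a diagonal reflection.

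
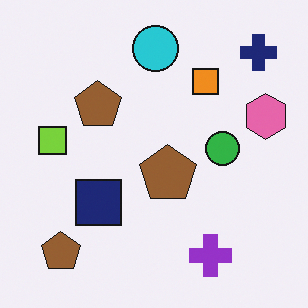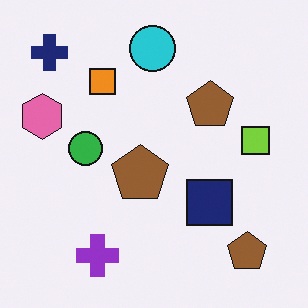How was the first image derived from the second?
The first image is the second flipped horizontally (left ↔ right).

The pink hexagon is in the left of the second image and the right of the first — shapes on opposite sides of the vertical midline have swapped in a mirror flip.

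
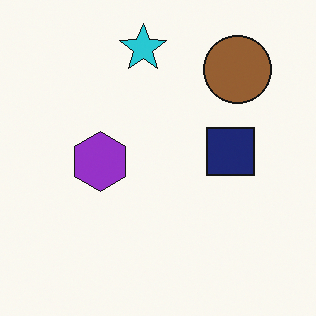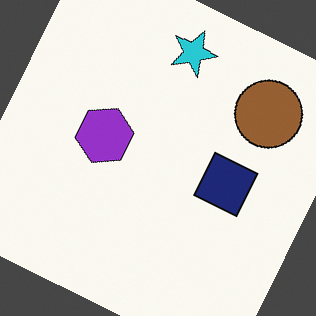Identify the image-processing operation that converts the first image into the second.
Rotated clockwise by a clearly visible amount.

Every shape is tilted by the same angle and the image corners show triangular fill wedges — a whole-image rotation by a non-right angle.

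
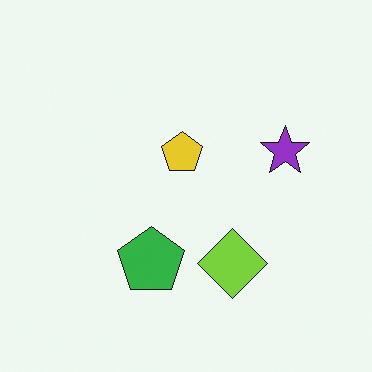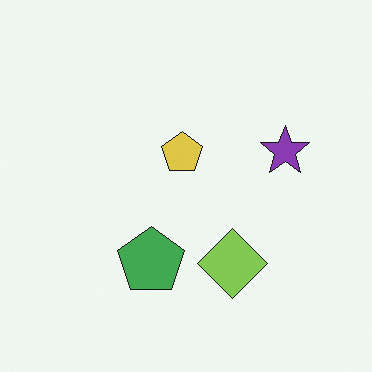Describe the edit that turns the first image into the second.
The second image is the first slightly desaturated.

All colors are more muted and greyish — a global saturation change.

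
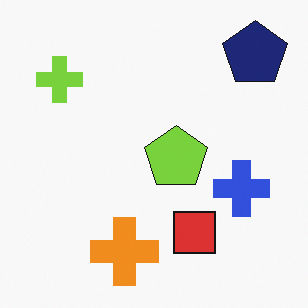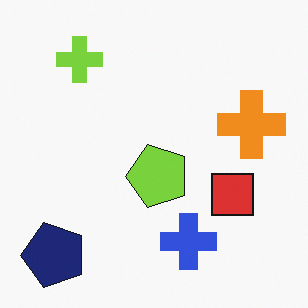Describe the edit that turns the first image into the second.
The transformation is: transposed (reflected across the top-left ↔ bottom-right diagonal).

Shapes have swapped their row and column positions — what was in the top-right is now in the bottom-left — a diagonal reflection.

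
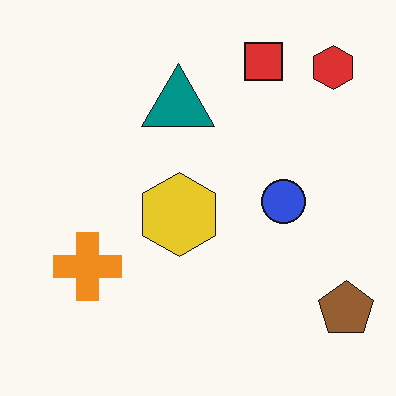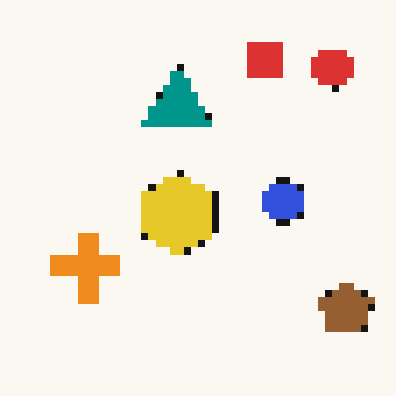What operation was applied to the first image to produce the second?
It was moderately pixelated.

Shapes are reduced to large square blocks; fine edges and outlines are lost — a downscale-then-upscale (mosaic) effect.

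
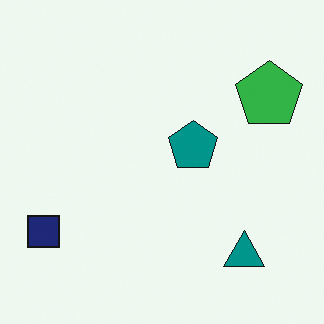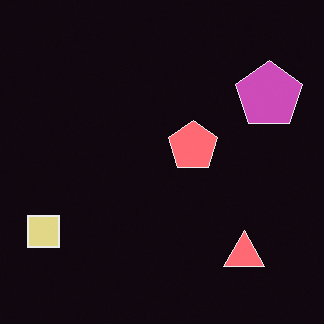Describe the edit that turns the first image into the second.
Color-inverted (negative).

The light background has become dark and every shape's color is its complement — a photographic negative.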